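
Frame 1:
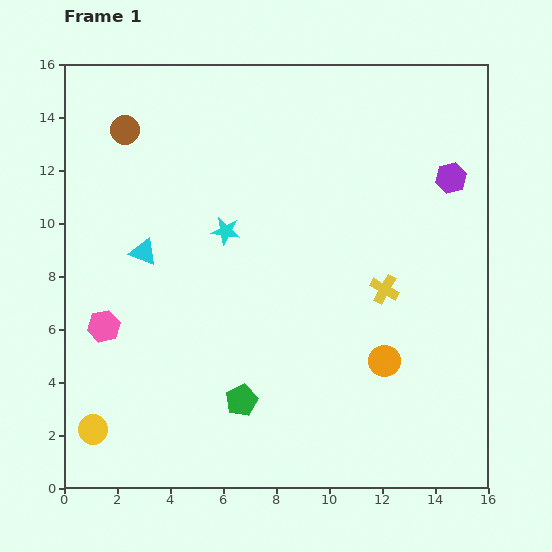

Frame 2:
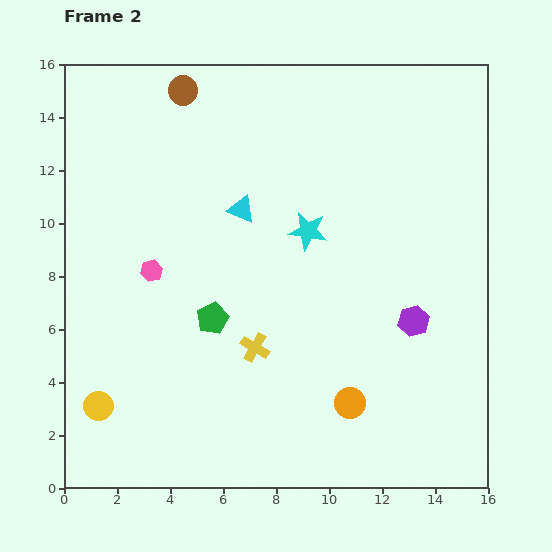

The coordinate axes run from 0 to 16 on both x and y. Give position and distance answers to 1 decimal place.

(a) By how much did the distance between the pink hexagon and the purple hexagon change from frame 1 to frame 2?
-4.1

Distance in frame 1: 14.2. Distance in frame 2: 10.1.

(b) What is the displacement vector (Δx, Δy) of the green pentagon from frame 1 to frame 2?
(-1.1, 3.1)

The green pentagon was at (6.7, 3.3) in frame 1 and (5.6, 6.4) in frame 2.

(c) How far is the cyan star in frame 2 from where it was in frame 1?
3.1

The cyan star moved from (6.1, 9.7) to (9.2, 9.7), a distance of √(3.1² + 0.0²) ≈ 3.1.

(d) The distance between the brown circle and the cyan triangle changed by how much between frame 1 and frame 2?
+0.3

Distance in frame 1: 4.7. Distance in frame 2: 5.0.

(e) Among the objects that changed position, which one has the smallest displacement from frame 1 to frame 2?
the yellow circle

(moved 0.9)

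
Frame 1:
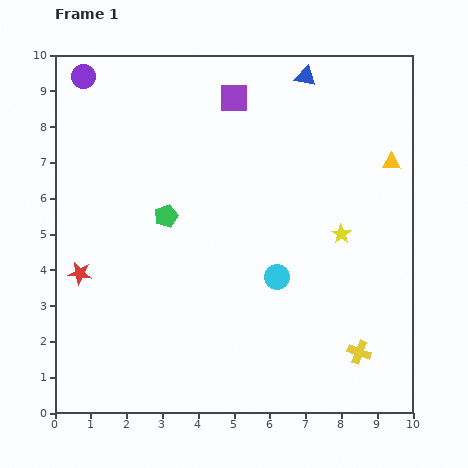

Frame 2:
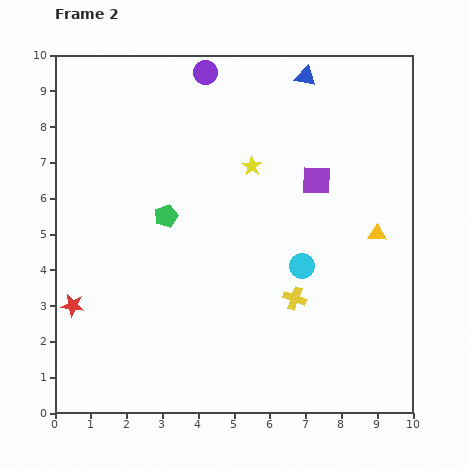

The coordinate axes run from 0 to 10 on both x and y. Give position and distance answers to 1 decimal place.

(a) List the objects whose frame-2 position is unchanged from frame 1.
the blue triangle, the green pentagon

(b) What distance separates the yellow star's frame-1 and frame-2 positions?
3.1

The yellow star moved from (8.0, 5.0) to (5.5, 6.9), a distance of √(2.5² + 1.9²) ≈ 3.1.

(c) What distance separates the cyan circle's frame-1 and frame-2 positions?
0.8

The cyan circle moved from (6.2, 3.8) to (6.9, 4.1), a distance of √(0.7² + 0.3²) ≈ 0.8.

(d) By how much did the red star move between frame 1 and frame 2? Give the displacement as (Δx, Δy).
(-0.2, -0.9)

The red star was at (0.7, 3.9) in frame 1 and (0.5, 3.0) in frame 2.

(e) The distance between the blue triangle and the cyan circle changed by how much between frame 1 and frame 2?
-0.4

Distance in frame 1: 5.7. Distance in frame 2: 5.3.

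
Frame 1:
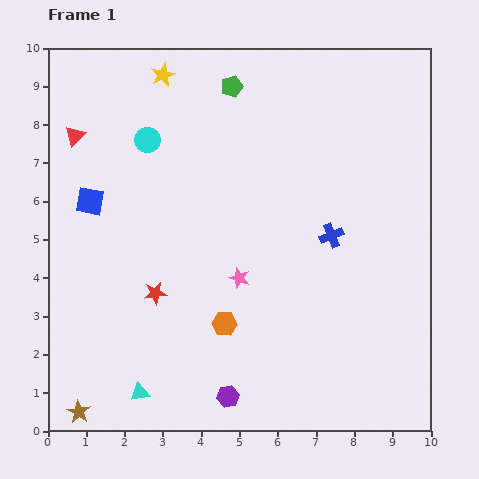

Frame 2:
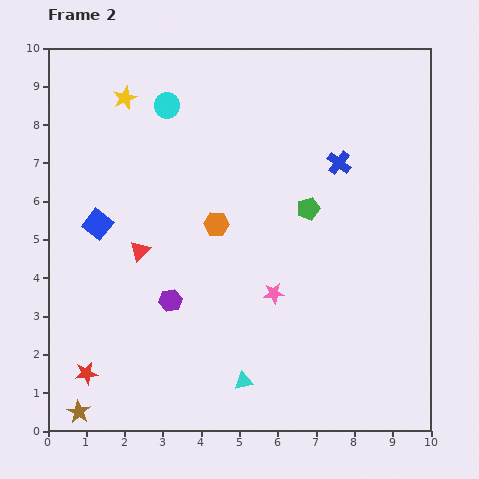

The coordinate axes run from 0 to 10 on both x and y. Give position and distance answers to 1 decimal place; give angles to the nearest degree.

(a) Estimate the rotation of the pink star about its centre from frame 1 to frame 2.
25° counter-clockwise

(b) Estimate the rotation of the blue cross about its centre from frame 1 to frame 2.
31° counter-clockwise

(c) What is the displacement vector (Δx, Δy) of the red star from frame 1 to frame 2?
(-1.8, -2.1)

The red star was at (2.8, 3.6) in frame 1 and (1.0, 1.5) in frame 2.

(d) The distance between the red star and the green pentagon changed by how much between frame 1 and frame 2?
+1.4

Distance in frame 1: 5.8. Distance in frame 2: 7.2.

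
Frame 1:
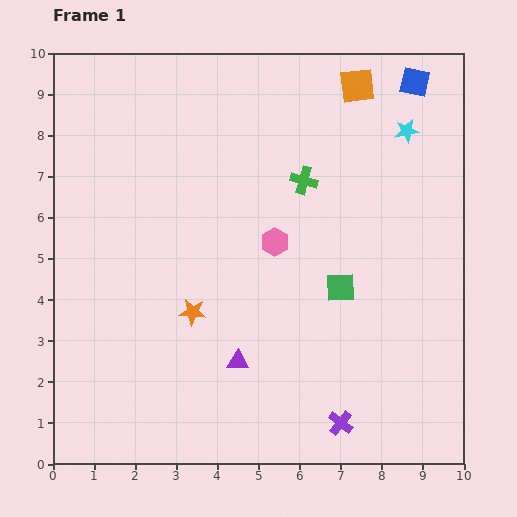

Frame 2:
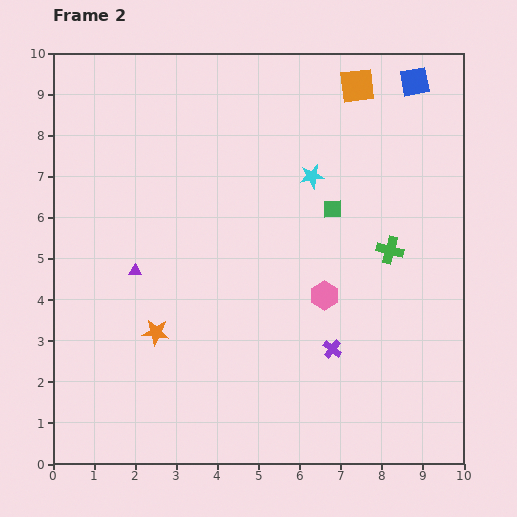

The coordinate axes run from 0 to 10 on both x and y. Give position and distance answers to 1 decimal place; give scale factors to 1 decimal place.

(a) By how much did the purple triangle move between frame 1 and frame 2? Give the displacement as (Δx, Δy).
(-2.5, 2.2)

The purple triangle was at (4.5, 2.5) in frame 1 and (2.0, 4.7) in frame 2.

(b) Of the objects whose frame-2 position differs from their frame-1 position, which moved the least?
the orange star

(moved 1.0)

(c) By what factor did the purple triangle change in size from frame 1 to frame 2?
0.6×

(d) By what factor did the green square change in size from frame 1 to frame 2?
0.6×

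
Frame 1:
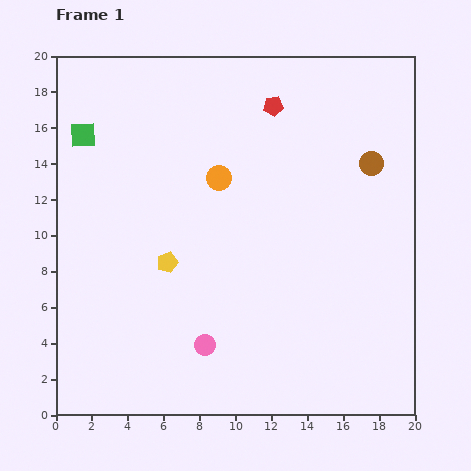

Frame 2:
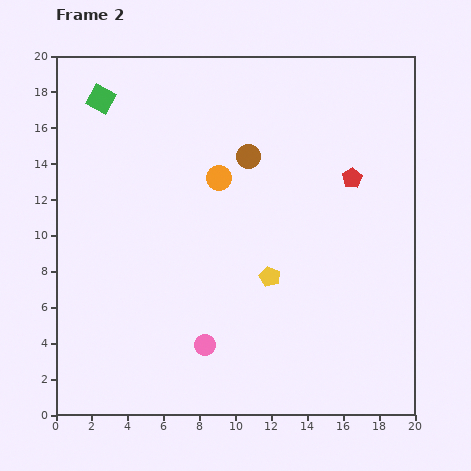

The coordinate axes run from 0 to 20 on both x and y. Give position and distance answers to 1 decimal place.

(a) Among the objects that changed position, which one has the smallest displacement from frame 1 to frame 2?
the green square

(moved 2.2)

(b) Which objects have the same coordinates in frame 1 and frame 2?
the orange circle, the pink circle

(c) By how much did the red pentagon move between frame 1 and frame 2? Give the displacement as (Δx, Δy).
(4.4, -4.0)

The red pentagon was at (12.1, 17.2) in frame 1 and (16.5, 13.2) in frame 2.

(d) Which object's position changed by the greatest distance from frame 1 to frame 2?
the brown circle

(moved 6.9; next 5.9)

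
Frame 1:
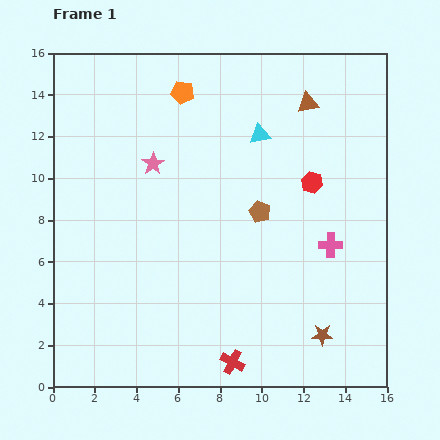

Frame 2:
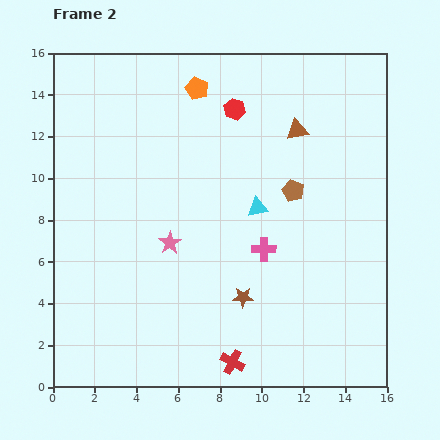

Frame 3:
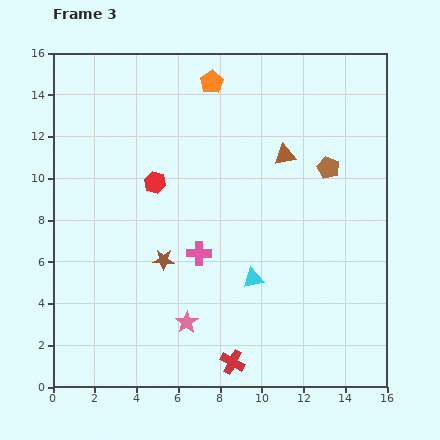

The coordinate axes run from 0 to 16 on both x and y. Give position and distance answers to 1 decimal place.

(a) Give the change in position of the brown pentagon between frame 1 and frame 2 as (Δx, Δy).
(1.6, 1.0)

The brown pentagon was at (9.9, 8.4) in frame 1 and (11.5, 9.4) in frame 2.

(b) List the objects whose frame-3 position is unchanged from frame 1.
the red cross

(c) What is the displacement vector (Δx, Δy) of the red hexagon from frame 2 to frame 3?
(-3.8, -3.5)

The red hexagon was at (8.7, 13.3) in frame 2 and (4.9, 9.8) in frame 3.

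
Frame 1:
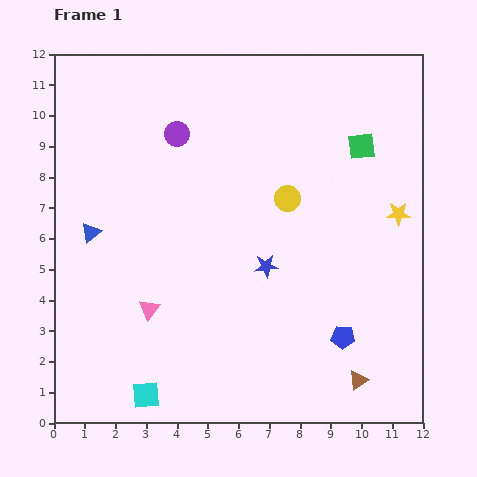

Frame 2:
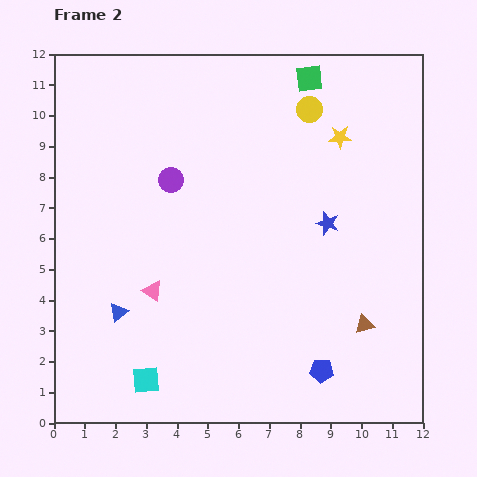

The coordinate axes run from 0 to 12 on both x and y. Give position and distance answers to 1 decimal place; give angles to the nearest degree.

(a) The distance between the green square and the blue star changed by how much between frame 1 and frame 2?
-0.3

Distance in frame 1: 5.0. Distance in frame 2: 4.7.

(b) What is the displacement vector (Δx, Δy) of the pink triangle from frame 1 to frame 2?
(0.1, 0.6)

The pink triangle was at (3.1, 3.7) in frame 1 and (3.2, 4.3) in frame 2.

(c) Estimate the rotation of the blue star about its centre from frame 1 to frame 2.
24° clockwise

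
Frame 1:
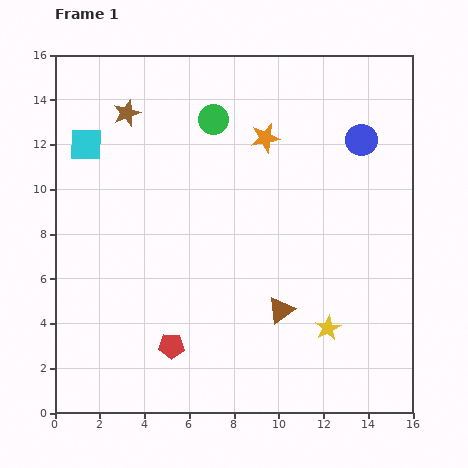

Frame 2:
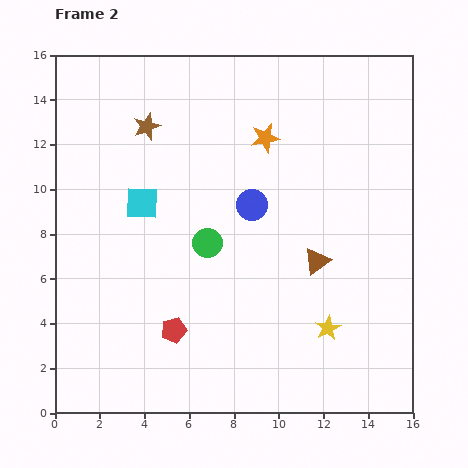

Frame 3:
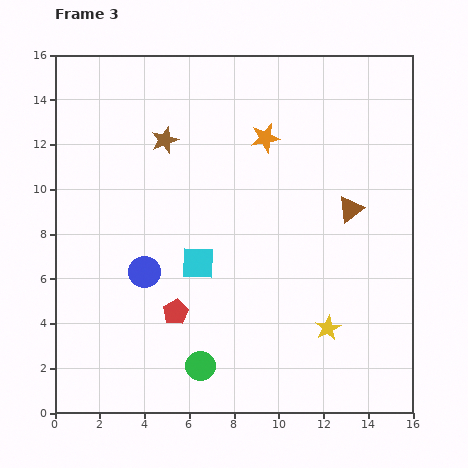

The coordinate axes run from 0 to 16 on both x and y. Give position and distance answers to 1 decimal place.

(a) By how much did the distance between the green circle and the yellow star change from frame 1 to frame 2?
-4.0

Distance in frame 1: 10.6. Distance in frame 2: 6.6.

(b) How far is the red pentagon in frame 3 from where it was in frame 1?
1.5

The red pentagon moved from (5.2, 3.0) to (5.4, 4.5), a distance of √(0.2² + 1.5²) ≈ 1.5.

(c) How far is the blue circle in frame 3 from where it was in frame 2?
5.7

The blue circle moved from (8.8, 9.3) to (4.0, 6.3), a distance of √(4.8² + 3.0²) ≈ 5.7.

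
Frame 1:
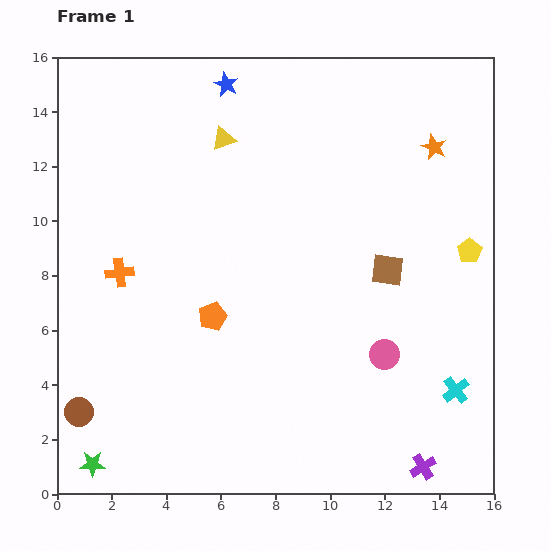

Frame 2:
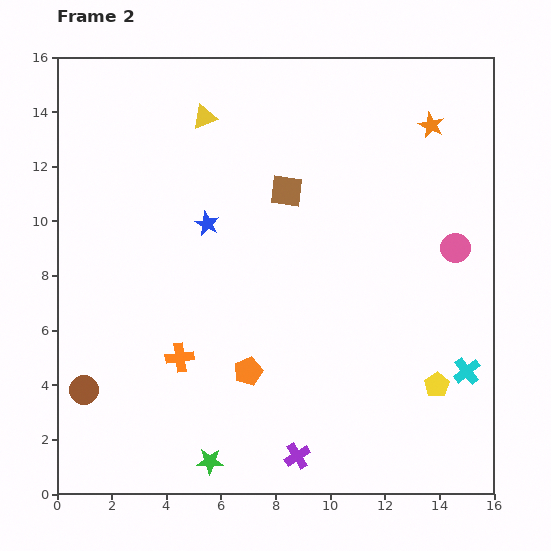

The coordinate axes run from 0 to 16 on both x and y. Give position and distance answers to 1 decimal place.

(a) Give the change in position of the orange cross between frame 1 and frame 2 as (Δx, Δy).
(2.2, -3.1)

The orange cross was at (2.3, 8.1) in frame 1 and (4.5, 5.0) in frame 2.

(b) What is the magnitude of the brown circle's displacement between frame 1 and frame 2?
0.8

The brown circle moved from (0.8, 3.0) to (1.0, 3.8), a distance of √(0.2² + 0.8²) ≈ 0.8.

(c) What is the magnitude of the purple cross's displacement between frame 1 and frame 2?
4.6

The purple cross moved from (13.4, 1.0) to (8.8, 1.4), a distance of √(4.6² + 0.4²) ≈ 4.6.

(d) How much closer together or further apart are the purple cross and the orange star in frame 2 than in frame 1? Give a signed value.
+1.4

Distance in frame 1: 11.7. Distance in frame 2: 13.1.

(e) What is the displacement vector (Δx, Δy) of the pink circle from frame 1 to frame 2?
(2.6, 3.9)

The pink circle was at (12.0, 5.1) in frame 1 and (14.6, 9.0) in frame 2.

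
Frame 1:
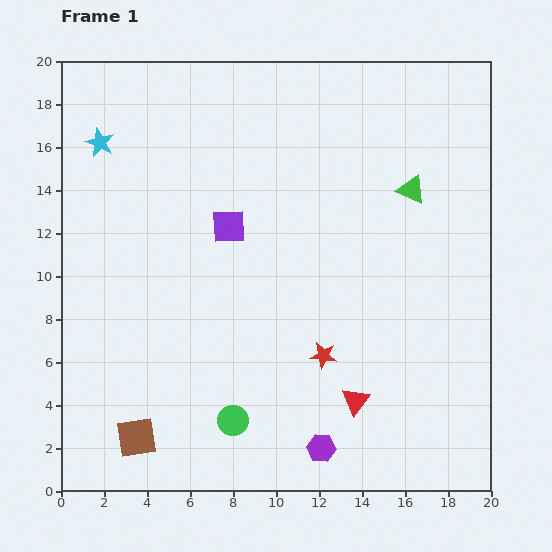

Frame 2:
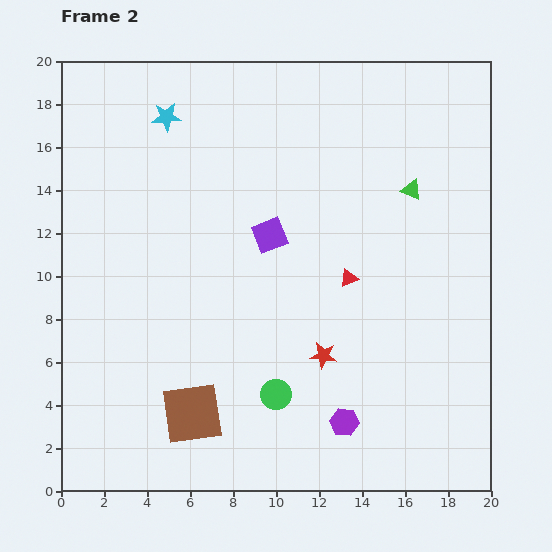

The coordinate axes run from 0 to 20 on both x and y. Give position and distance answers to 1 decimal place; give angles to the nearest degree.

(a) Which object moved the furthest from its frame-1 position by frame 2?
the red triangle

(moved 5.7; next 3.3)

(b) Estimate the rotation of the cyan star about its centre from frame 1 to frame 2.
28° counter-clockwise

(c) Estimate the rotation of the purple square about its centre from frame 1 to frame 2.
19° counter-clockwise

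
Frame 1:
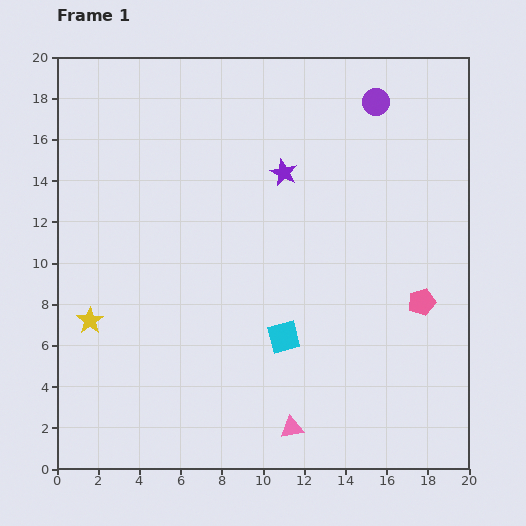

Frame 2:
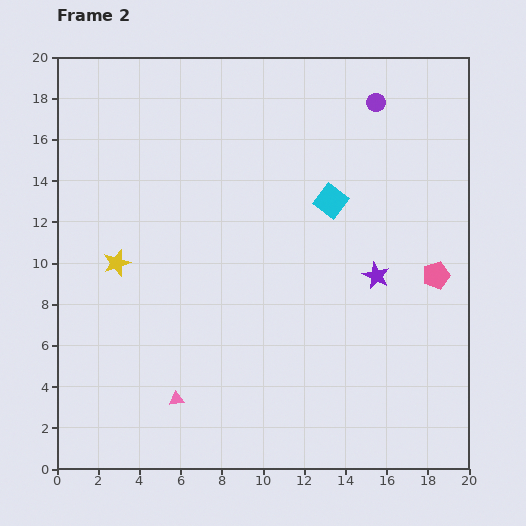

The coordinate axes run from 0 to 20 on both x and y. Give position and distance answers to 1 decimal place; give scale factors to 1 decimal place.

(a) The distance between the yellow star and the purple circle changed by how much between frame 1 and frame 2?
-2.7

Distance in frame 1: 17.5. Distance in frame 2: 14.8.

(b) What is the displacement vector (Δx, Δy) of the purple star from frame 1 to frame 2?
(4.5, -5.0)

The purple star was at (11.0, 14.4) in frame 1 and (15.5, 9.4) in frame 2.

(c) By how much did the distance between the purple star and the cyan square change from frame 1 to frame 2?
-3.8

Distance in frame 1: 8.0. Distance in frame 2: 4.2.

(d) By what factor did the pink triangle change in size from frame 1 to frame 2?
0.6×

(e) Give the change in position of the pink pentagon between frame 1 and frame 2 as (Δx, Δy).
(0.7, 1.3)

The pink pentagon was at (17.7, 8.1) in frame 1 and (18.4, 9.4) in frame 2.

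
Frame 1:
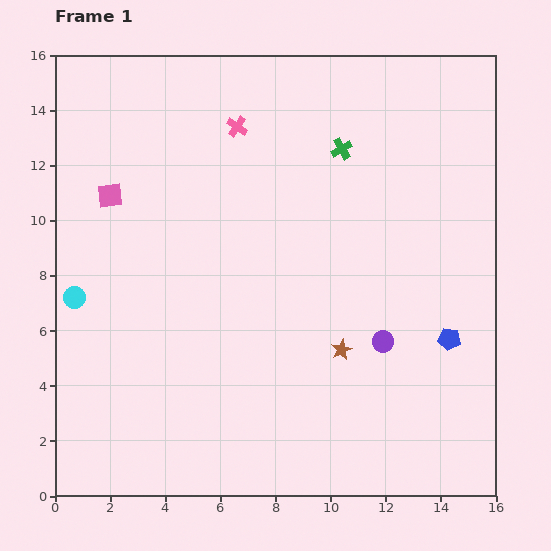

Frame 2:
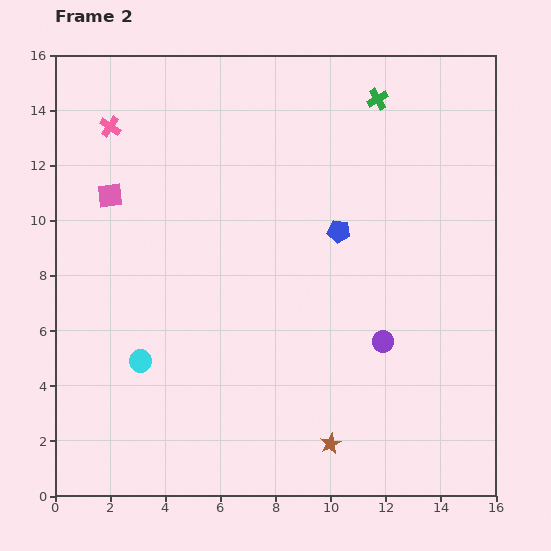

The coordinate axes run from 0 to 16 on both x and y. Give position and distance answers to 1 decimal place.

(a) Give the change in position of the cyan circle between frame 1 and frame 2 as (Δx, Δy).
(2.4, -2.3)

The cyan circle was at (0.7, 7.2) in frame 1 and (3.1, 4.9) in frame 2.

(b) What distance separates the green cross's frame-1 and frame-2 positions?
2.2

The green cross moved from (10.4, 12.6) to (11.7, 14.4), a distance of √(1.3² + 1.8²) ≈ 2.2.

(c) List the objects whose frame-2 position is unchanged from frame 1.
the pink square, the purple circle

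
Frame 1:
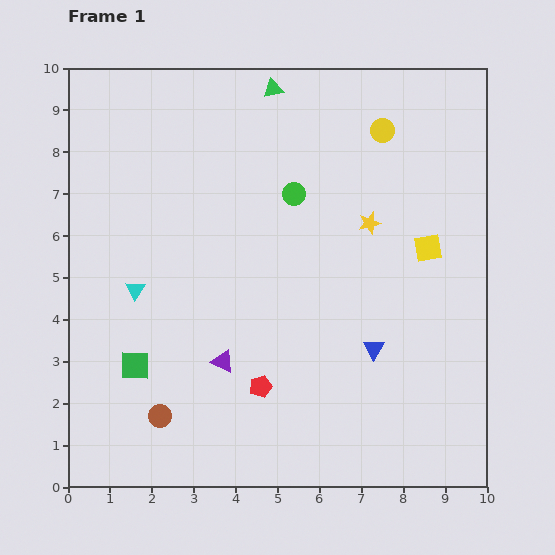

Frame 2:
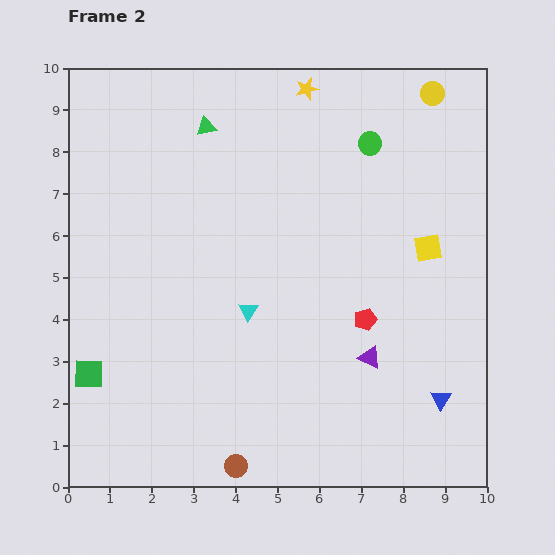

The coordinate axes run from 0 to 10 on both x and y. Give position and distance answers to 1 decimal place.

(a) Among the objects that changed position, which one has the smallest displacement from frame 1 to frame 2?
the green square

(moved 1.1)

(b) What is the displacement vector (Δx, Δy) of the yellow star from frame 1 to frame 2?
(-1.5, 3.2)

The yellow star was at (7.2, 6.3) in frame 1 and (5.7, 9.5) in frame 2.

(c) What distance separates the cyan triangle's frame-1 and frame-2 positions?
2.7

The cyan triangle moved from (1.6, 4.7) to (4.3, 4.2), a distance of √(2.7² + 0.5²) ≈ 2.7.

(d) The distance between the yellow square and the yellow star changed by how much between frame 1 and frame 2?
+3.3

Distance in frame 1: 1.5. Distance in frame 2: 4.8.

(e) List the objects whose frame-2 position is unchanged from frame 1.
the yellow square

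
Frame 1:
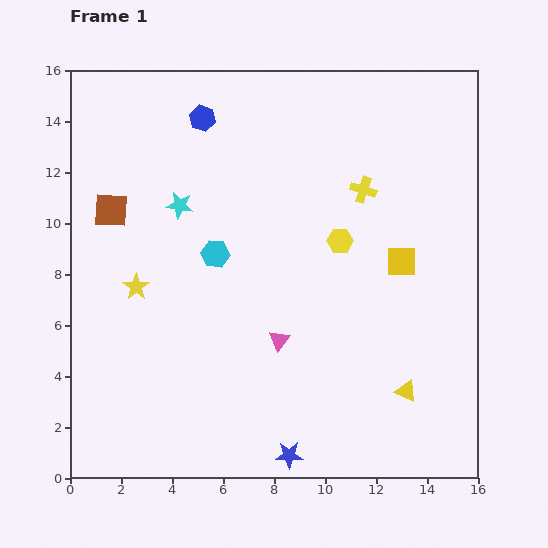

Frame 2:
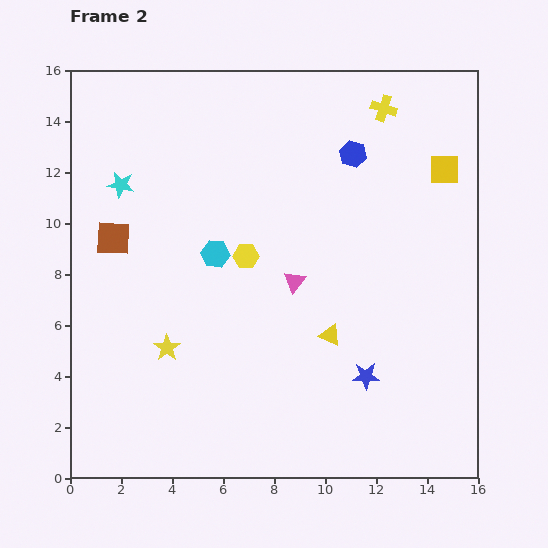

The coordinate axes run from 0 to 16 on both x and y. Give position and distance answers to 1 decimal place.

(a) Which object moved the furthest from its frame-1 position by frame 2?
the blue hexagon

(moved 6.1; next 4.3)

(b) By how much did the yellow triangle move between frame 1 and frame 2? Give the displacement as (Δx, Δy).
(-3.0, 2.2)

The yellow triangle was at (13.2, 3.4) in frame 1 and (10.2, 5.6) in frame 2.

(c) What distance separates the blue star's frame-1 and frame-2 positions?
4.3

The blue star moved from (8.6, 0.9) to (11.6, 4.0), a distance of √(3.0² + 3.1²) ≈ 4.3.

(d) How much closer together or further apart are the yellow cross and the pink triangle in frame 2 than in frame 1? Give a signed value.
+0.8

Distance in frame 1: 6.8. Distance in frame 2: 7.6.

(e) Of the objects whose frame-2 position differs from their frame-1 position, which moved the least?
the brown square

(moved 1.1)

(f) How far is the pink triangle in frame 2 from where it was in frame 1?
2.4

The pink triangle moved from (8.2, 5.4) to (8.8, 7.7), a distance of √(0.6² + 2.3²) ≈ 2.4.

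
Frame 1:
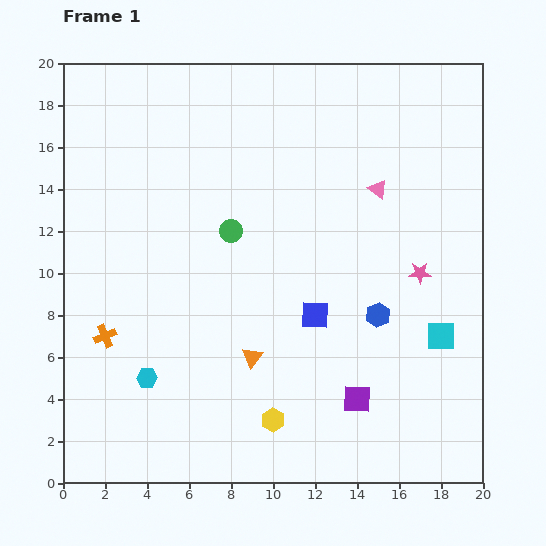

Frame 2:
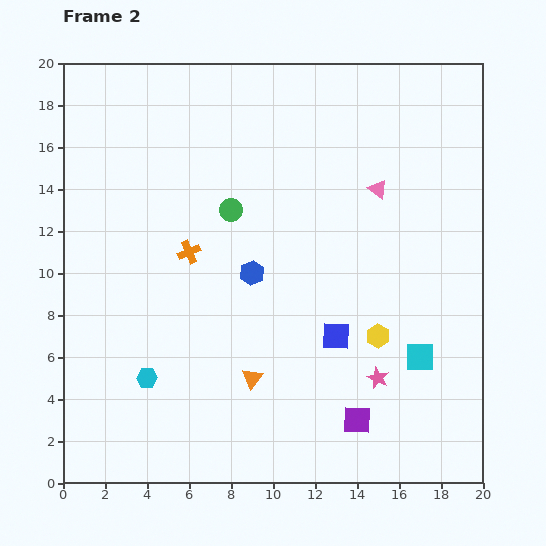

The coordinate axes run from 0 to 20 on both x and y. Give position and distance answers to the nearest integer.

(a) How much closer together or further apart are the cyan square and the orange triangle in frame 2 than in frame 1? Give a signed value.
-1

Distance in frame 1: 9. Distance in frame 2: 8.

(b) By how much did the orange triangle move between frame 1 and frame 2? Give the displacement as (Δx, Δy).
(0, -1)

The orange triangle was at (9, 6) in frame 1 and (9, 5) in frame 2.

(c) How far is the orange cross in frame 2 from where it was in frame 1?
6

The orange cross moved from (2, 7) to (6, 11), a distance of √(4² + 4²) ≈ 6.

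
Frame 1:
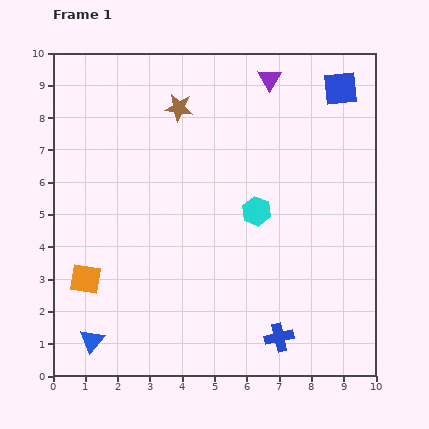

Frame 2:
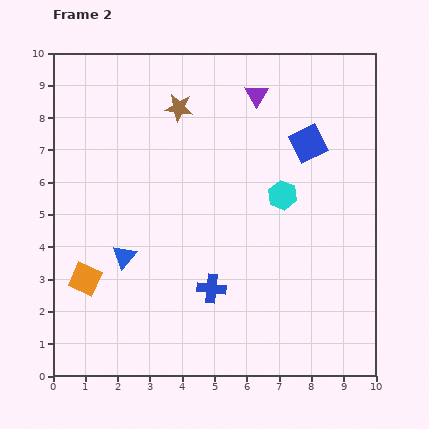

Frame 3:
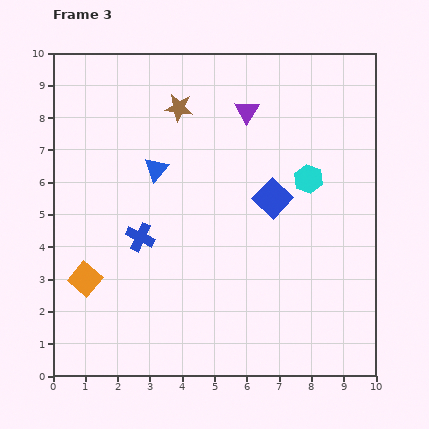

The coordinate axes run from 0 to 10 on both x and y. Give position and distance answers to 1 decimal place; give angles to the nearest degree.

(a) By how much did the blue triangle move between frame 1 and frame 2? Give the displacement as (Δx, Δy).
(1.0, 2.6)

The blue triangle was at (1.2, 1.1) in frame 1 and (2.2, 3.7) in frame 2.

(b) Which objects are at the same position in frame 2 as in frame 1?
the brown star, the orange square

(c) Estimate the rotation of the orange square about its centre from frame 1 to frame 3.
32° clockwise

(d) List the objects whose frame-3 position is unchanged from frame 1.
the brown star, the orange square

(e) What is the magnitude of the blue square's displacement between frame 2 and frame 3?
2.0

The blue square moved from (7.9, 7.2) to (6.8, 5.5), a distance of √(1.1² + 1.7²) ≈ 2.0.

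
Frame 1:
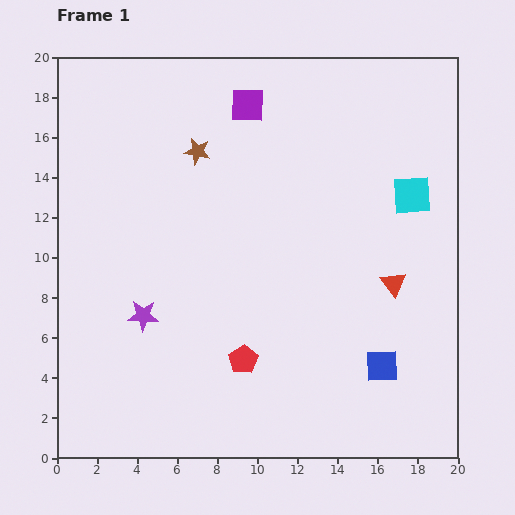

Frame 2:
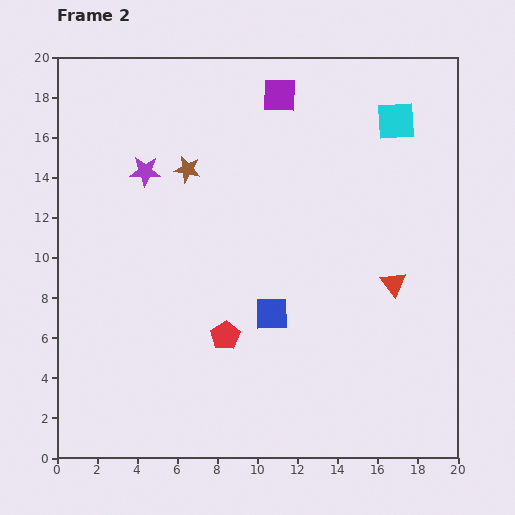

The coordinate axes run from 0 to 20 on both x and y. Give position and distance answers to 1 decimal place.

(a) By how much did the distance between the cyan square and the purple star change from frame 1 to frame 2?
-2.0

Distance in frame 1: 14.7. Distance in frame 2: 12.7.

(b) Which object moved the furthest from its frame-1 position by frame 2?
the purple star

(moved 7.2; next 6.1)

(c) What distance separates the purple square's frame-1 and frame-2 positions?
1.7

The purple square moved from (9.5, 17.6) to (11.1, 18.1), a distance of √(1.6² + 0.5²) ≈ 1.7.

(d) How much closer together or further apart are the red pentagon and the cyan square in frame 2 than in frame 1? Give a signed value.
+2.0

Distance in frame 1: 11.7. Distance in frame 2: 13.7.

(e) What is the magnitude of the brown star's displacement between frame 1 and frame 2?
1.0

The brown star moved from (7.0, 15.3) to (6.5, 14.4), a distance of √(0.5² + 0.9²) ≈ 1.0.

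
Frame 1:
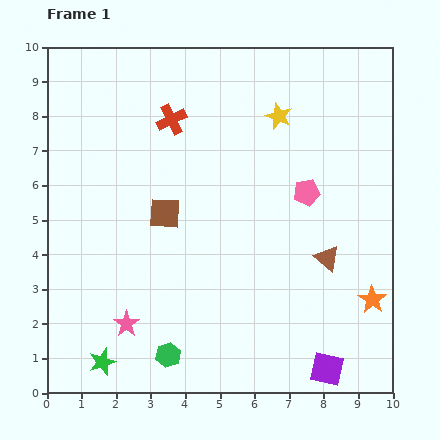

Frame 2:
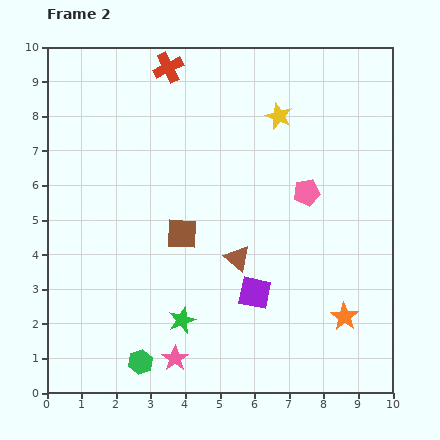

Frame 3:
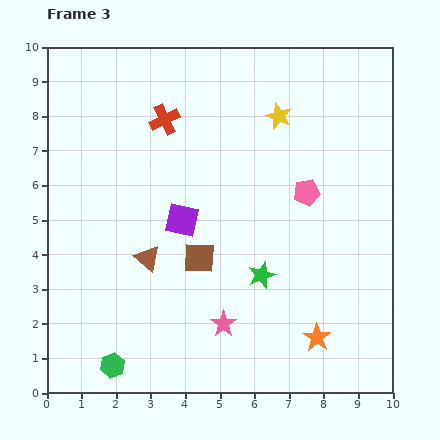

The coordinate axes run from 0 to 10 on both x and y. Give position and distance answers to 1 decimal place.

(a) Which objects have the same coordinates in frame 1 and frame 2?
the yellow star, the pink pentagon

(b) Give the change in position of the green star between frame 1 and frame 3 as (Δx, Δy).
(4.6, 2.5)

The green star was at (1.6, 0.9) in frame 1 and (6.2, 3.4) in frame 3.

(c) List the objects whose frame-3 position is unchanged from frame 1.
the yellow star, the pink pentagon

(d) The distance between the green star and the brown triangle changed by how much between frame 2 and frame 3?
+0.9

Distance in frame 2: 2.4. Distance in frame 3: 3.3.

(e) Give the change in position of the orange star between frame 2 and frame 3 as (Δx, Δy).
(-0.8, -0.6)

The orange star was at (8.6, 2.2) in frame 2 and (7.8, 1.6) in frame 3.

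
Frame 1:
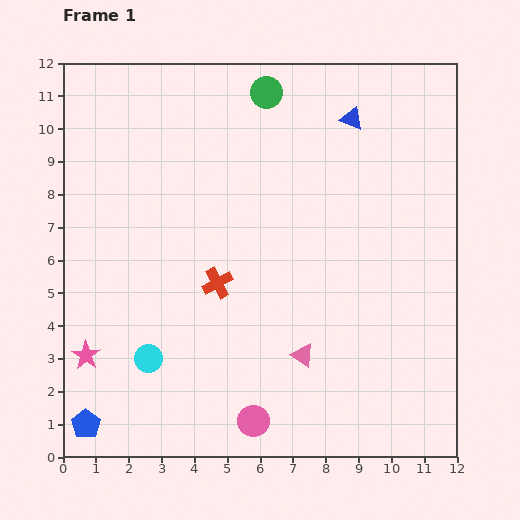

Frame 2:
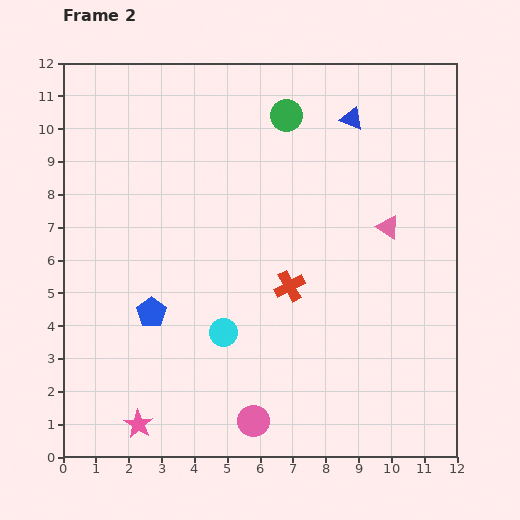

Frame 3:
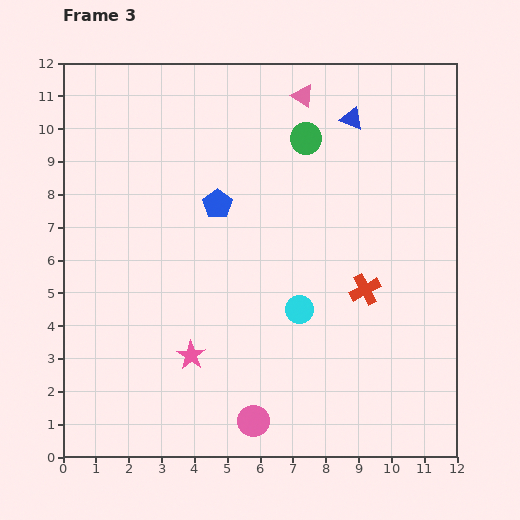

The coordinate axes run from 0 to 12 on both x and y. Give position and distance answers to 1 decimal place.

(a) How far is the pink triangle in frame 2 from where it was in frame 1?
4.7

The pink triangle moved from (7.3, 3.1) to (9.9, 7.0), a distance of √(2.6² + 3.9²) ≈ 4.7.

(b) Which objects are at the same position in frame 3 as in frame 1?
the blue triangle, the pink circle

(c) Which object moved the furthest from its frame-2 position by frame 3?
the pink triangle

(moved 4.8; next 3.9)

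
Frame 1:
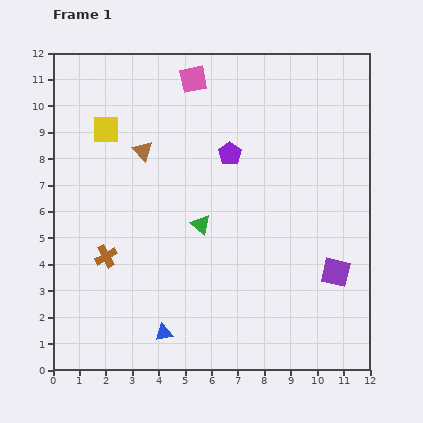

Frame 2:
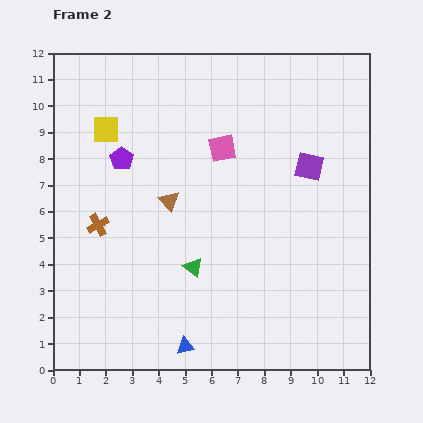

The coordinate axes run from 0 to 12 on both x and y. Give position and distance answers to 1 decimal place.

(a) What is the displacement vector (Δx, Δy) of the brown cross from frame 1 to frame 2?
(-0.3, 1.2)

The brown cross was at (2.0, 4.3) in frame 1 and (1.7, 5.5) in frame 2.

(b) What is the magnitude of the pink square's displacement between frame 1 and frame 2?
2.8

The pink square moved from (5.3, 11.0) to (6.4, 8.4), a distance of √(1.1² + 2.6²) ≈ 2.8.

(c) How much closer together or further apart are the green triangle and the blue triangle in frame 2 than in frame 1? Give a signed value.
-1.3

Distance in frame 1: 4.3. Distance in frame 2: 3.0.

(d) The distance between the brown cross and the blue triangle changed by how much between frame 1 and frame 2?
+2.1

Distance in frame 1: 3.6. Distance in frame 2: 5.7.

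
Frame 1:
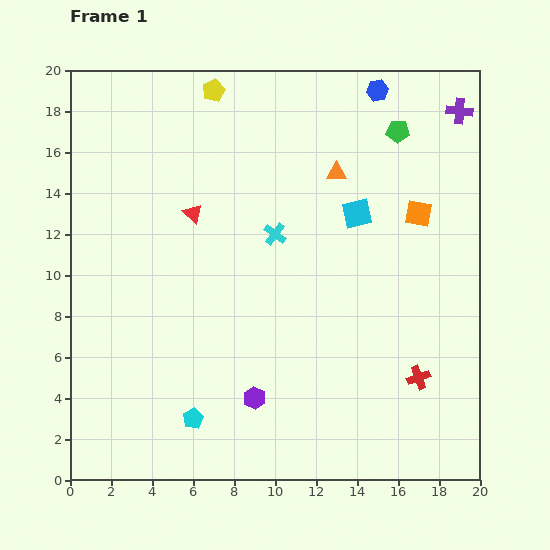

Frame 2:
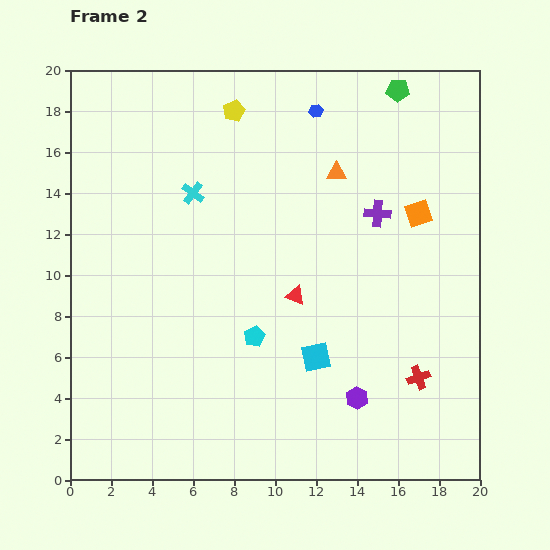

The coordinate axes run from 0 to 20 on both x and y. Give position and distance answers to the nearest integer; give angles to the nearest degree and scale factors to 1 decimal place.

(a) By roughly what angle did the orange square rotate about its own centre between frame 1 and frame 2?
31° counter-clockwise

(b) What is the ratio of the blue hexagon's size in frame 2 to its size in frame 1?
0.6×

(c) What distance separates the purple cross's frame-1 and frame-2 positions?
6

The purple cross moved from (19, 18) to (15, 13), a distance of √(4² + 5²) ≈ 6.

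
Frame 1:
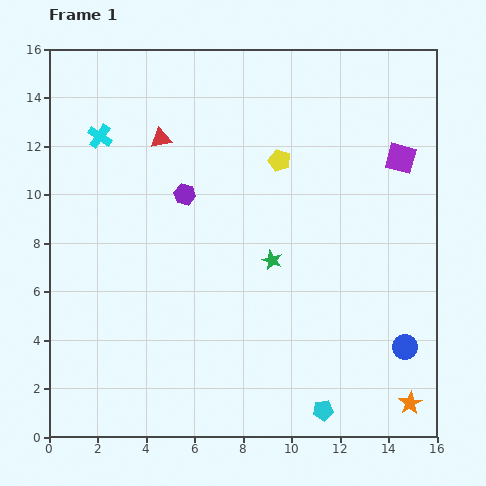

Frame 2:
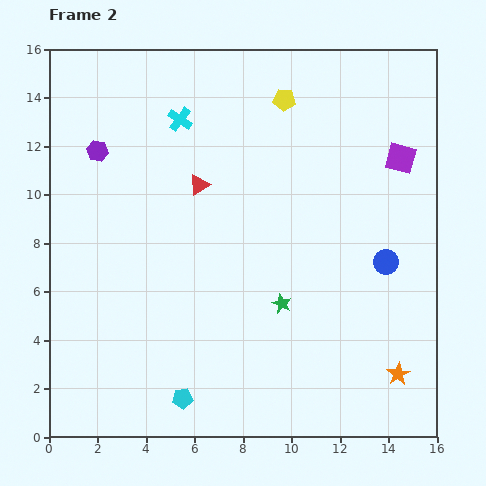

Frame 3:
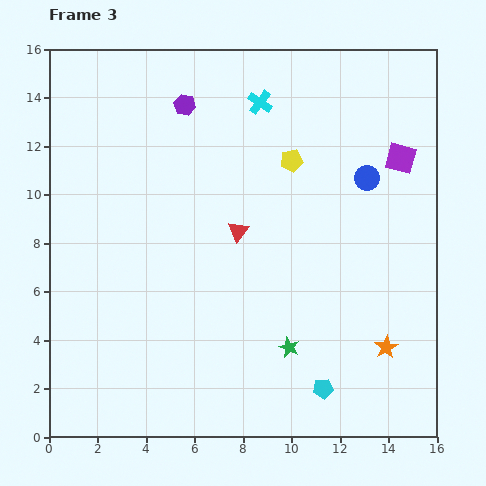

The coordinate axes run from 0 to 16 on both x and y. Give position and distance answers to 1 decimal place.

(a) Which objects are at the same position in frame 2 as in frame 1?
the purple square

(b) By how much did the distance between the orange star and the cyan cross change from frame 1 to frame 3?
-5.5

Distance in frame 1: 16.9. Distance in frame 3: 11.4.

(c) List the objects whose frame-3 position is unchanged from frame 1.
the purple square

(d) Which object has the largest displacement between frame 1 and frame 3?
the blue circle

(moved 7.2; next 6.7)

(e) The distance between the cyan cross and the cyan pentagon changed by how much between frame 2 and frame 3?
+0.6

Distance in frame 2: 11.5. Distance in frame 3: 12.1.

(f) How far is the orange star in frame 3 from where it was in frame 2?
1.2

The orange star moved from (14.4, 2.6) to (13.9, 3.7), a distance of √(0.5² + 1.1²) ≈ 1.2.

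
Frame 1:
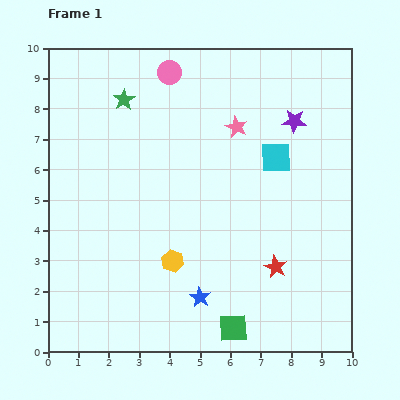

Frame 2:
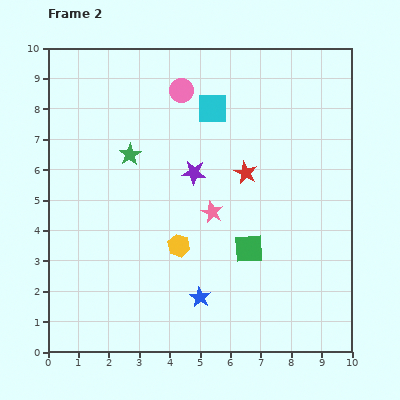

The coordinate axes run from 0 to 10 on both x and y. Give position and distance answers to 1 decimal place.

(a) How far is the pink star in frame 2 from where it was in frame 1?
2.9

The pink star moved from (6.2, 7.4) to (5.4, 4.6), a distance of √(0.8² + 2.8²) ≈ 2.9.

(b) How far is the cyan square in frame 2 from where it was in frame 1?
2.6

The cyan square moved from (7.5, 6.4) to (5.4, 8.0), a distance of √(2.1² + 1.6²) ≈ 2.6.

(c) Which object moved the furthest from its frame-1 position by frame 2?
the purple star

(moved 3.7; next 3.3)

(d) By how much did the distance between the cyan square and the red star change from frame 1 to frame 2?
-1.2

Distance in frame 1: 3.6. Distance in frame 2: 2.4.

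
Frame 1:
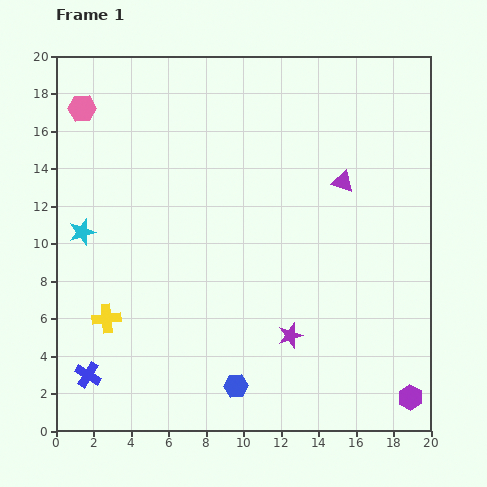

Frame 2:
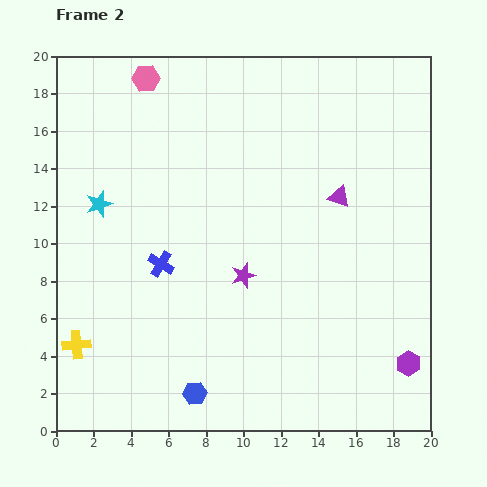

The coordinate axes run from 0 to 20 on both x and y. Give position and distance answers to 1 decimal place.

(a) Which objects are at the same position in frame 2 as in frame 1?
none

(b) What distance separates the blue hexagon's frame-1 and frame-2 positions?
2.2

The blue hexagon moved from (9.6, 2.4) to (7.4, 2.0), a distance of √(2.2² + 0.4²) ≈ 2.2.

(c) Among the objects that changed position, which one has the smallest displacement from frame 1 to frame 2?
the purple triangle

(moved 0.8)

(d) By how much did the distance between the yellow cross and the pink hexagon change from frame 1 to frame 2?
+3.4

Distance in frame 1: 11.3. Distance in frame 2: 14.7.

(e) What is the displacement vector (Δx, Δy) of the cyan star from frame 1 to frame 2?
(0.9, 1.5)

The cyan star was at (1.4, 10.6) in frame 1 and (2.3, 12.1) in frame 2.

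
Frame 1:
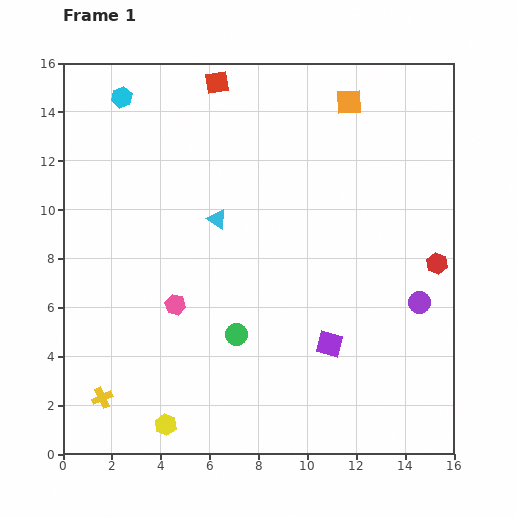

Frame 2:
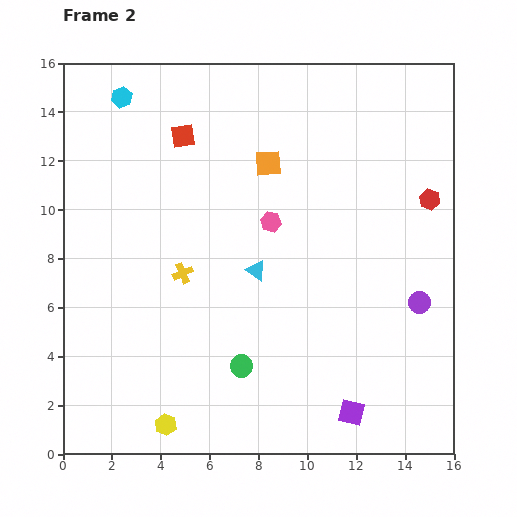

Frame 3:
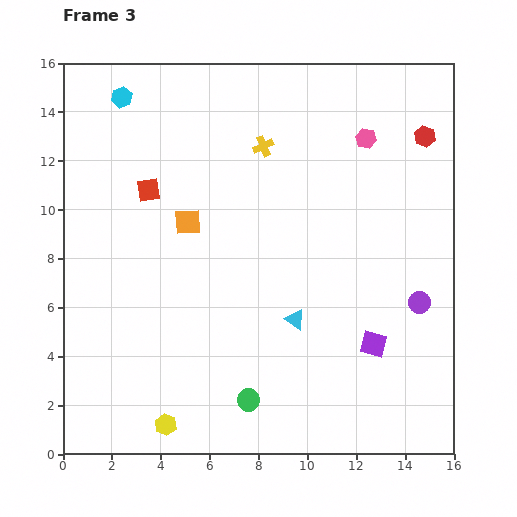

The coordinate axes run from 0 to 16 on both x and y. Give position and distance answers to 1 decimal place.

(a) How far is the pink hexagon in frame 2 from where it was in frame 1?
5.2

The pink hexagon moved from (4.6, 6.1) to (8.5, 9.5), a distance of √(3.9² + 3.4²) ≈ 5.2.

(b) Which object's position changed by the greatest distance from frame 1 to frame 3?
the yellow cross

(moved 12.2; next 10.3)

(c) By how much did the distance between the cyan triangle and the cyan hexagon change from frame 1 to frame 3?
+5.2

Distance in frame 1: 6.3. Distance in frame 3: 11.5.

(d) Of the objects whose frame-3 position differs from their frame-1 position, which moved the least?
the purple square

(moved 1.8)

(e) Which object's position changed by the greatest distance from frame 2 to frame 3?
the yellow cross

(moved 6.2; next 5.2)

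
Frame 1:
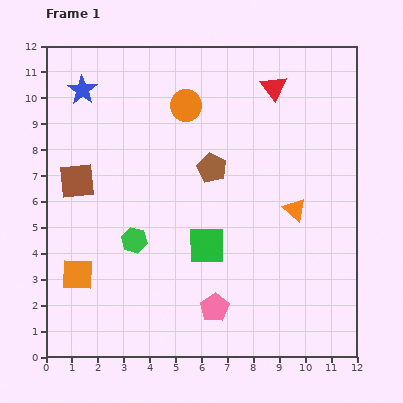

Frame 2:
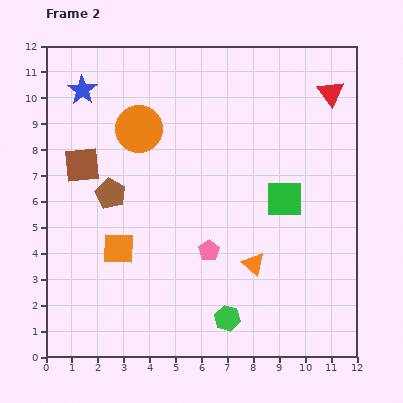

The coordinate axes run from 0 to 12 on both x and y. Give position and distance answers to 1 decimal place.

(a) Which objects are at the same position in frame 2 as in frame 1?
the blue star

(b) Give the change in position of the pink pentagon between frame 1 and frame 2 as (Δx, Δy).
(-0.2, 2.2)

The pink pentagon was at (6.5, 1.9) in frame 1 and (6.3, 4.1) in frame 2.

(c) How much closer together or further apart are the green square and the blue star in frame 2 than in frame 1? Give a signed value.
+1.2

Distance in frame 1: 7.7. Distance in frame 2: 8.9.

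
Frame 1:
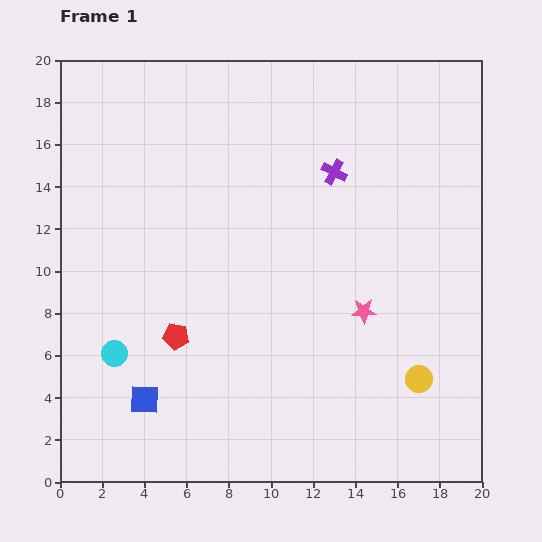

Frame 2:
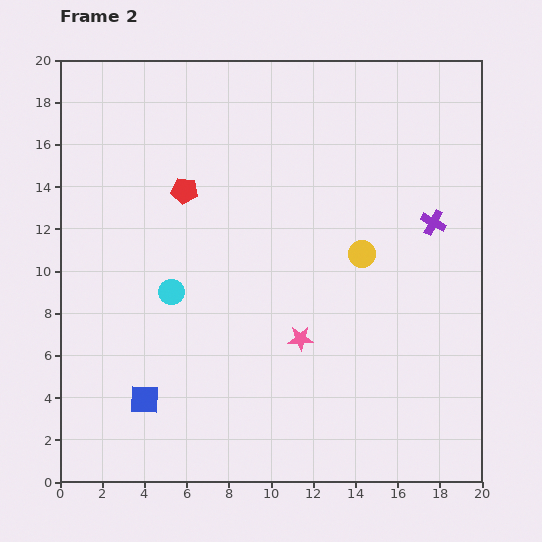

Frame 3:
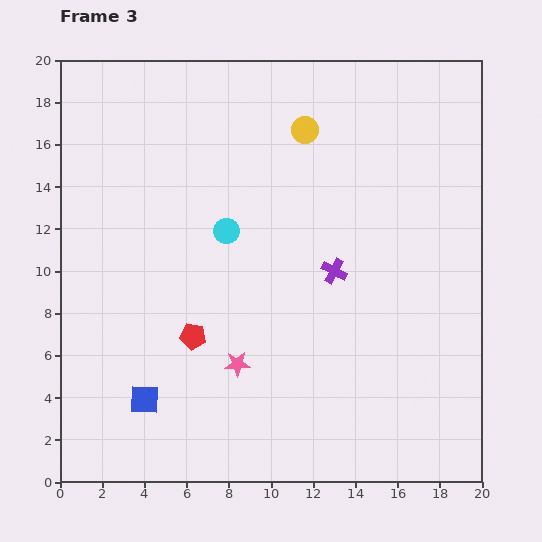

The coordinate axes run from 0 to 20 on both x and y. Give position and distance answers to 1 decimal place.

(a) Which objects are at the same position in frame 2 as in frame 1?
the blue square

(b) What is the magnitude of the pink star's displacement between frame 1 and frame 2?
3.3

The pink star moved from (14.4, 8.1) to (11.4, 6.8), a distance of √(3.0² + 1.3²) ≈ 3.3.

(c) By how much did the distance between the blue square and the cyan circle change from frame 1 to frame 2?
+2.7

Distance in frame 1: 2.6. Distance in frame 2: 5.3.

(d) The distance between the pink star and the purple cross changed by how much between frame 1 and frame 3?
-0.3

Distance in frame 1: 6.7. Distance in frame 3: 6.4.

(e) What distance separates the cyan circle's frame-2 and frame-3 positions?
3.9

The cyan circle moved from (5.3, 9.0) to (7.9, 11.9), a distance of √(2.6² + 2.9²) ≈ 3.9.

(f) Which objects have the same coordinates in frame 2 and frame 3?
the blue square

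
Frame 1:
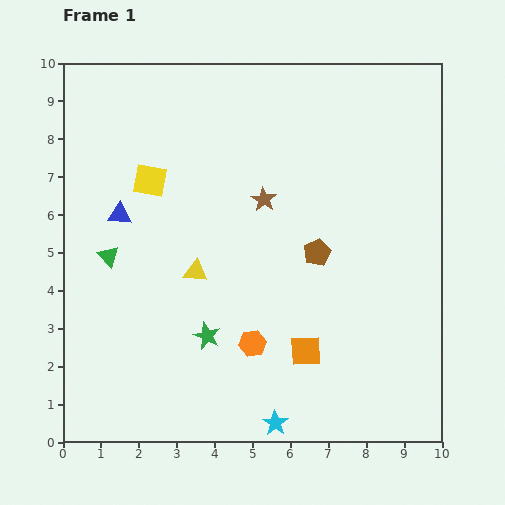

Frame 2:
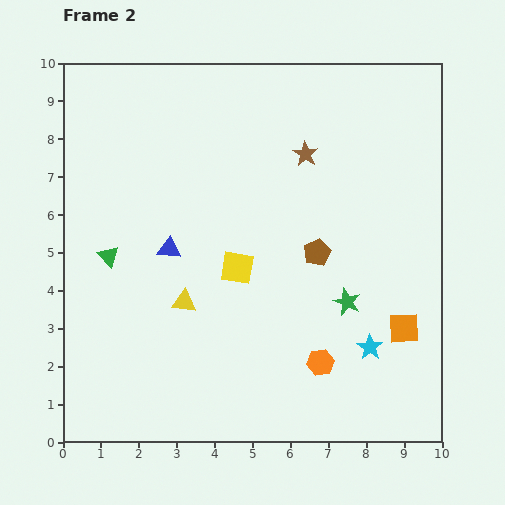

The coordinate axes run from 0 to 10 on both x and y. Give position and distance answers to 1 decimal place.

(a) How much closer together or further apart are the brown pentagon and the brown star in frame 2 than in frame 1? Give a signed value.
+0.6

Distance in frame 1: 2.0. Distance in frame 2: 2.6.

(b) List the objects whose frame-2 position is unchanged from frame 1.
the brown pentagon, the green triangle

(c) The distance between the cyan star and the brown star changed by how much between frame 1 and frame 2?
-0.5

Distance in frame 1: 5.9. Distance in frame 2: 5.4.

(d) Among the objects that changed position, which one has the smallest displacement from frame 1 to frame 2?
the yellow triangle

(moved 0.9)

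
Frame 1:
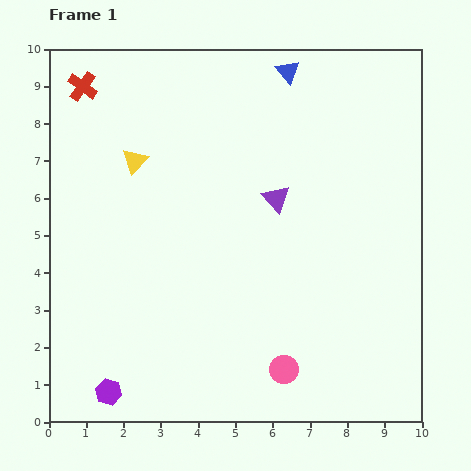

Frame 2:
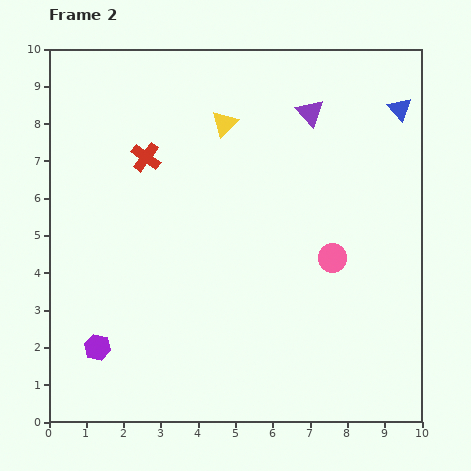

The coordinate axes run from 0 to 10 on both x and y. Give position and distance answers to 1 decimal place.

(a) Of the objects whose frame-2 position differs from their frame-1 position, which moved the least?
the purple hexagon

(moved 1.2)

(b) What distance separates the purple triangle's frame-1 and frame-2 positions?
2.5

The purple triangle moved from (6.1, 6.0) to (7.0, 8.3), a distance of √(0.9² + 2.3²) ≈ 2.5.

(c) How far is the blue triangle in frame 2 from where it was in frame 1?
3.2

The blue triangle moved from (6.4, 9.4) to (9.4, 8.4), a distance of √(3.0² + 1.0²) ≈ 3.2.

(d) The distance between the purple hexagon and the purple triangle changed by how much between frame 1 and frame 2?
+1.6

Distance in frame 1: 6.9. Distance in frame 2: 8.5.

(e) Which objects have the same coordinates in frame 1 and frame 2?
none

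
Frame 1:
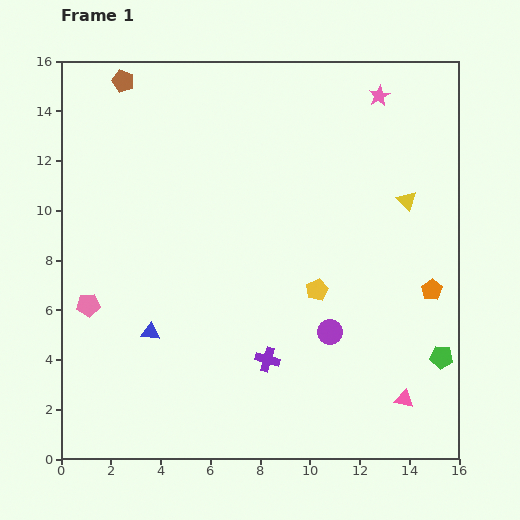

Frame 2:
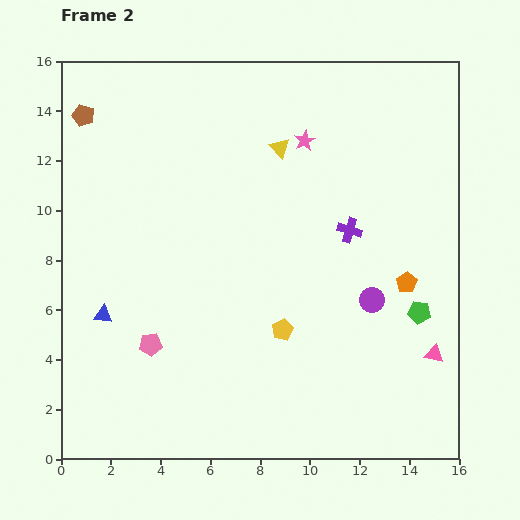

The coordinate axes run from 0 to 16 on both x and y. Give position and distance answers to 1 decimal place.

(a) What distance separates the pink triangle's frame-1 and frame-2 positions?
2.2

The pink triangle moved from (13.8, 2.4) to (15.0, 4.2), a distance of √(1.2² + 1.8²) ≈ 2.2.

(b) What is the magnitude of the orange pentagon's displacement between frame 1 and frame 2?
1.0

The orange pentagon moved from (14.9, 6.8) to (13.9, 7.1), a distance of √(1.0² + 0.3²) ≈ 1.0.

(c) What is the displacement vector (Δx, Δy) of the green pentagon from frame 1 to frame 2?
(-0.9, 1.8)

The green pentagon was at (15.3, 4.1) in frame 1 and (14.4, 5.9) in frame 2.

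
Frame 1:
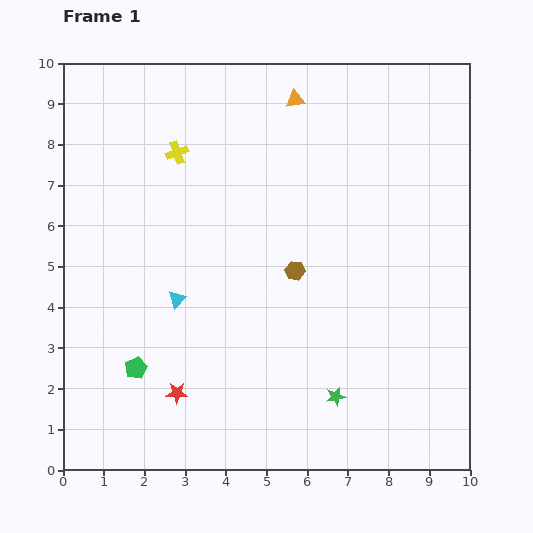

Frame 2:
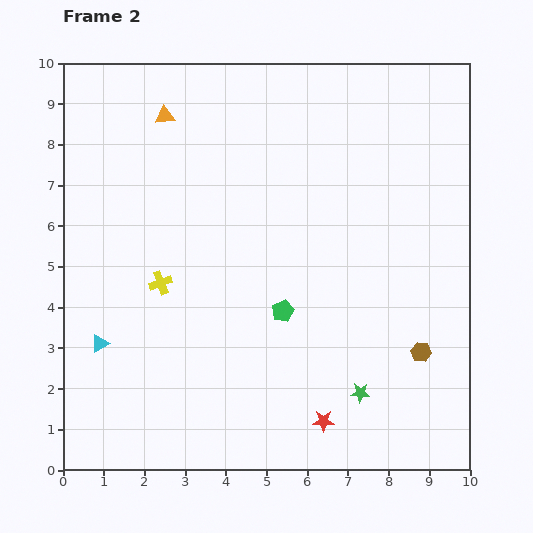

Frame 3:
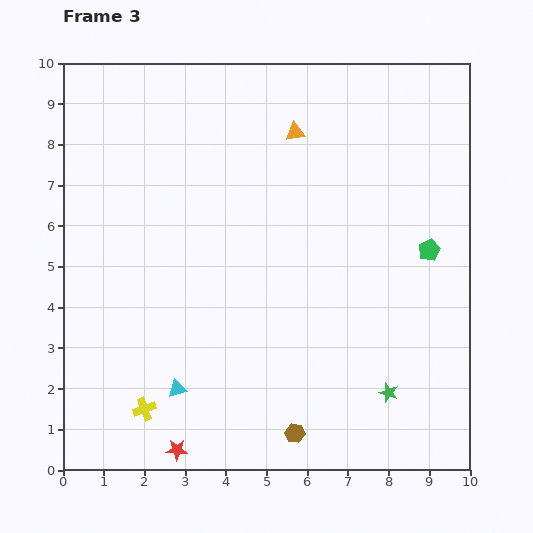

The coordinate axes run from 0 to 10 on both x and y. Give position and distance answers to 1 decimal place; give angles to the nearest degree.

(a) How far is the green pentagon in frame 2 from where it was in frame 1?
3.9

The green pentagon moved from (1.8, 2.5) to (5.4, 3.9), a distance of √(3.6² + 1.4²) ≈ 3.9.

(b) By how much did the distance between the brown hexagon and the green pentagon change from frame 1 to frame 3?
+1.0

Distance in frame 1: 4.6. Distance in frame 3: 5.6.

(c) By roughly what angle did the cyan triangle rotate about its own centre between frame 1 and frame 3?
31° clockwise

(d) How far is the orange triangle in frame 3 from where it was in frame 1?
0.8

The orange triangle moved from (5.7, 9.1) to (5.7, 8.3), a distance of √(0.0² + 0.8²) ≈ 0.8.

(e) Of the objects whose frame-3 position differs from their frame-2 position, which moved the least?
the green star

(moved 0.7)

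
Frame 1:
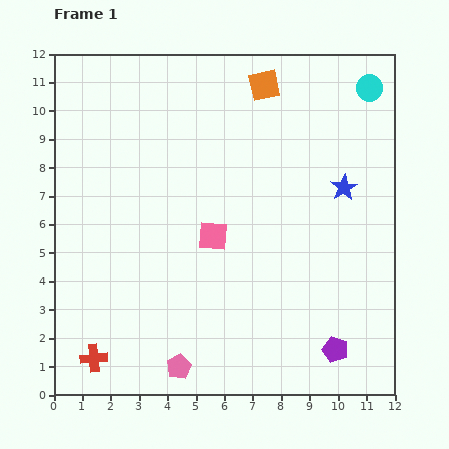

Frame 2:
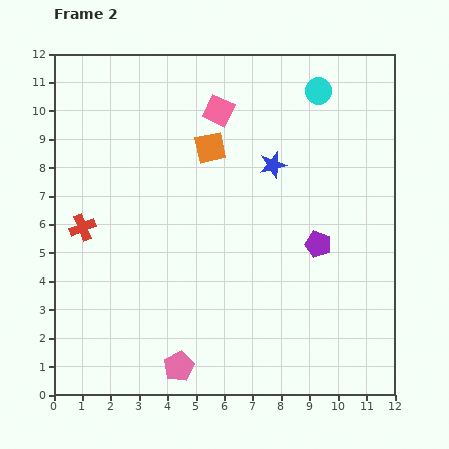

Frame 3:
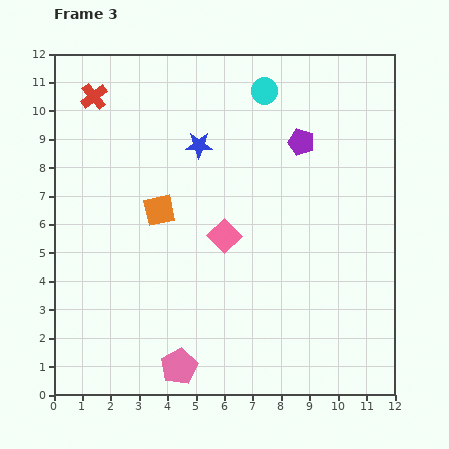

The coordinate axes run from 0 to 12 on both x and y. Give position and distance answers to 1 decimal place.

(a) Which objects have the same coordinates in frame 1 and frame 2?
the pink pentagon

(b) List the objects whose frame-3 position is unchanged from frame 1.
the pink pentagon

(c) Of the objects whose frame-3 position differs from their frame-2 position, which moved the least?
the cyan circle

(moved 1.9)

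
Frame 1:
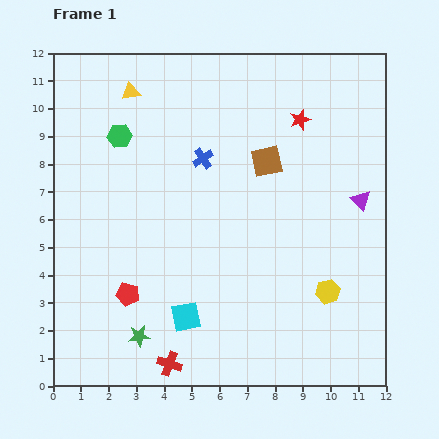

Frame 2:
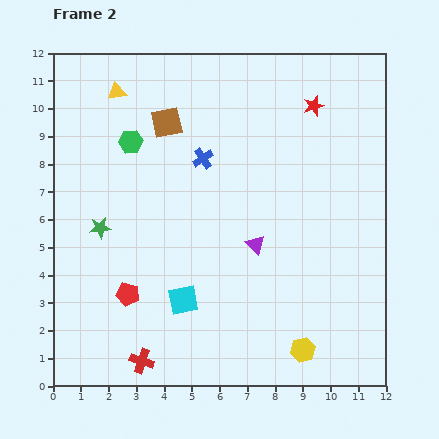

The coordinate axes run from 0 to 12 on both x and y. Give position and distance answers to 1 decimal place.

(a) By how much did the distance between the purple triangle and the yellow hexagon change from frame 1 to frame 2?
+0.7

Distance in frame 1: 3.5. Distance in frame 2: 4.2.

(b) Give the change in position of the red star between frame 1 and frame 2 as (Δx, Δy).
(0.5, 0.5)

The red star was at (8.9, 9.6) in frame 1 and (9.4, 10.1) in frame 2.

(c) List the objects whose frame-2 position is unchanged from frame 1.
the blue cross, the red pentagon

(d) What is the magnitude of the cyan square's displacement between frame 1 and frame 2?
0.6

The cyan square moved from (4.8, 2.5) to (4.7, 3.1), a distance of √(0.1² + 0.6²) ≈ 0.6.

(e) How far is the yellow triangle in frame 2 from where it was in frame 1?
0.5

The yellow triangle moved from (2.8, 10.6) to (2.3, 10.6), a distance of √(0.5² + 0.0²) ≈ 0.5.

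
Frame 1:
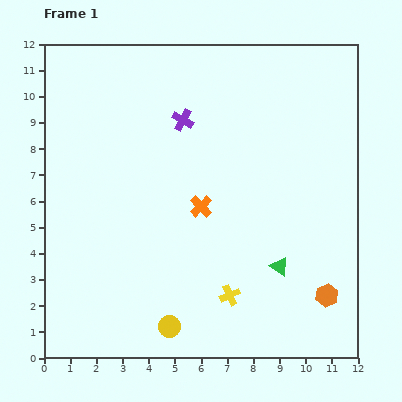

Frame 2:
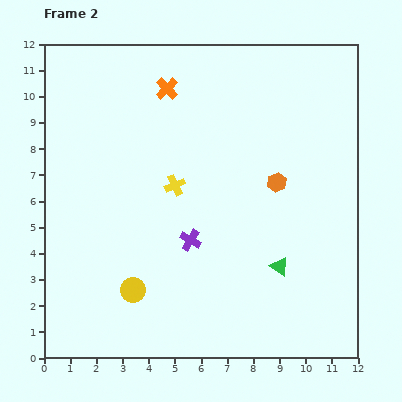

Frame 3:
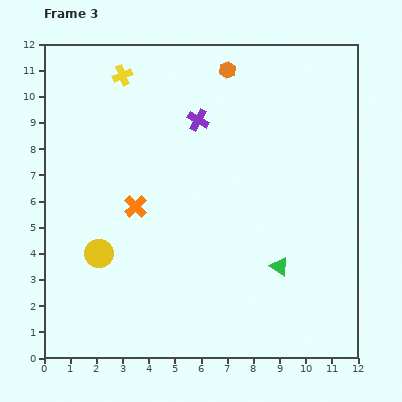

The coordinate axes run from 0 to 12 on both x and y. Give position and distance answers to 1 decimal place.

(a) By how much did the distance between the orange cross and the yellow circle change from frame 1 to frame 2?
+3.0

Distance in frame 1: 4.8. Distance in frame 2: 7.8.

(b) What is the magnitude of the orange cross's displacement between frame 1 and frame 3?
2.5

The orange cross moved from (6.0, 5.8) to (3.5, 5.8), a distance of √(2.5² + 0.0²) ≈ 2.5.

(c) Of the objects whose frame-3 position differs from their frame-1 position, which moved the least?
the purple cross

(moved 0.6)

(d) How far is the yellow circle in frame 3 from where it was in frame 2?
1.9

The yellow circle moved from (3.4, 2.6) to (2.1, 4.0), a distance of √(1.3² + 1.4²) ≈ 1.9.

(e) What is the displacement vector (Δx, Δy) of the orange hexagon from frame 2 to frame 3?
(-1.9, 4.3)

The orange hexagon was at (8.9, 6.7) in frame 2 and (7.0, 11.0) in frame 3.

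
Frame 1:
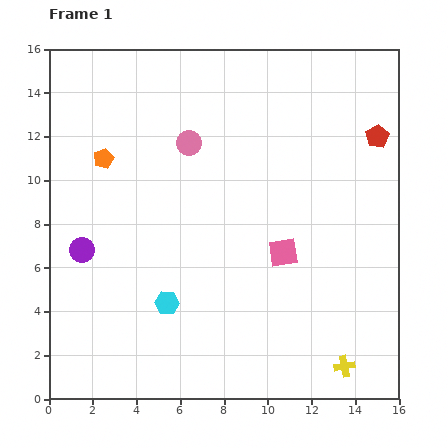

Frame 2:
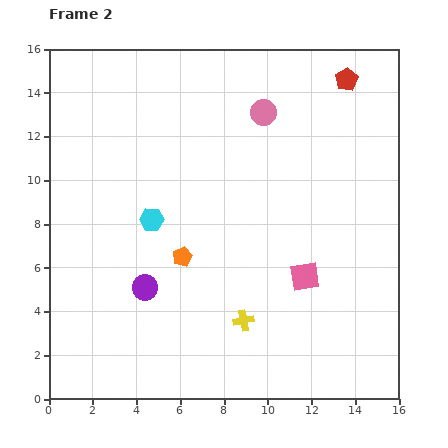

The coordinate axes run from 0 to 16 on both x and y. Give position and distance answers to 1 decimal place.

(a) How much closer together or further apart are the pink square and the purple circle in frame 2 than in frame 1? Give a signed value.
-1.9

Distance in frame 1: 9.2. Distance in frame 2: 7.3.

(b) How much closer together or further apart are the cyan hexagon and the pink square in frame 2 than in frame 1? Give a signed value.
+1.7

Distance in frame 1: 5.8. Distance in frame 2: 7.5.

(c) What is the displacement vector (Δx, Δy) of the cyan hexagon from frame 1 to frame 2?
(-0.7, 3.8)

The cyan hexagon was at (5.4, 4.4) in frame 1 and (4.7, 8.2) in frame 2.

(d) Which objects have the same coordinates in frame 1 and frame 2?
none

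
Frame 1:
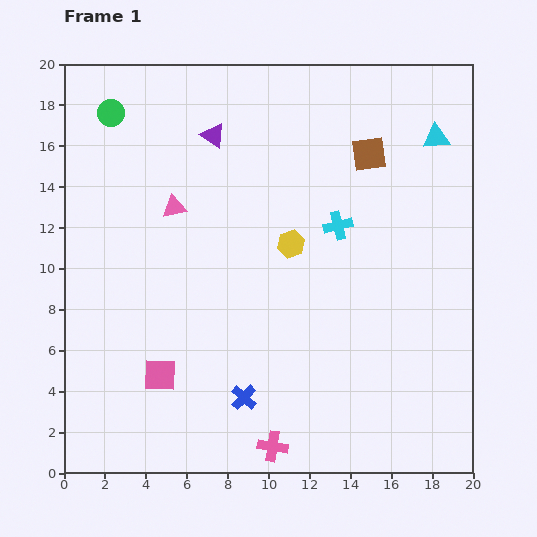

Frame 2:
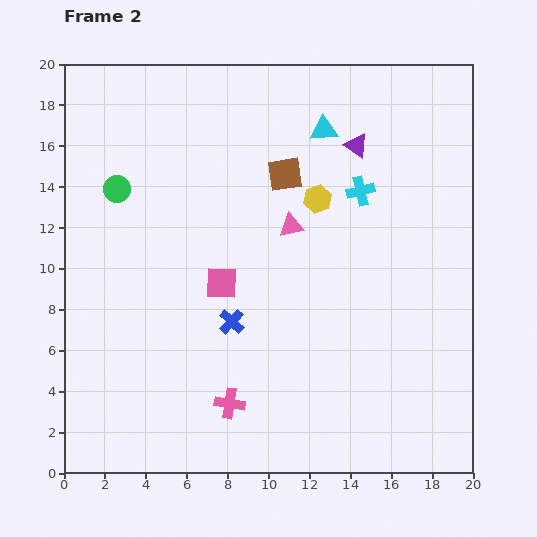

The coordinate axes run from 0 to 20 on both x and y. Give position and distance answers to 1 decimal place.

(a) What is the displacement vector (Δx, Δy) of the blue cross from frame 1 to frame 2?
(-0.6, 3.7)

The blue cross was at (8.8, 3.7) in frame 1 and (8.2, 7.4) in frame 2.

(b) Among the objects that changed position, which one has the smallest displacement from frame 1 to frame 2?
the cyan cross

(moved 2.0)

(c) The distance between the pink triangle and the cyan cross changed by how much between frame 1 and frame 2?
-4.3

Distance in frame 1: 8.1. Distance in frame 2: 3.8.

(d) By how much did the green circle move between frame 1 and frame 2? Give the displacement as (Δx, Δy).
(0.3, -3.7)

The green circle was at (2.3, 17.6) in frame 1 and (2.6, 13.9) in frame 2.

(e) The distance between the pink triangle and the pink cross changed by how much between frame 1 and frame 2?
-3.4

Distance in frame 1: 12.6. Distance in frame 2: 9.2.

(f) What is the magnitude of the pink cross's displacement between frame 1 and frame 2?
3.0

The pink cross moved from (10.2, 1.3) to (8.1, 3.4), a distance of √(2.1² + 2.1²) ≈ 3.0.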